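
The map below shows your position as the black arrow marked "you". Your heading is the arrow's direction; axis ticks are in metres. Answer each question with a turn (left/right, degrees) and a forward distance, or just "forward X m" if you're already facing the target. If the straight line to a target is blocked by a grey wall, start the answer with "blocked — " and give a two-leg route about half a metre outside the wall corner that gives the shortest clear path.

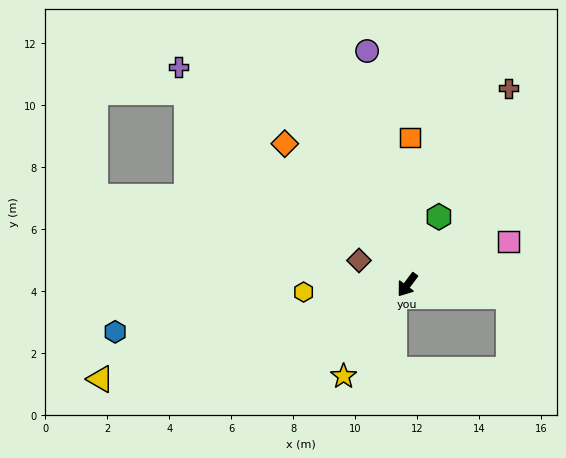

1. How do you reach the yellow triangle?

turn right 36°, forward 10.4 m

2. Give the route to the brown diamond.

turn right 80°, forward 1.7 m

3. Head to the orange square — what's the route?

turn right 144°, forward 4.7 m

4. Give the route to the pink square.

turn left 150°, forward 3.5 m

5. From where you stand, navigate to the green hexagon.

turn right 168°, forward 2.4 m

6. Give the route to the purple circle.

turn right 133°, forward 7.6 m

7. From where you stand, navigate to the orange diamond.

turn right 102°, forward 6.0 m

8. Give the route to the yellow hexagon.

turn right 49°, forward 3.4 m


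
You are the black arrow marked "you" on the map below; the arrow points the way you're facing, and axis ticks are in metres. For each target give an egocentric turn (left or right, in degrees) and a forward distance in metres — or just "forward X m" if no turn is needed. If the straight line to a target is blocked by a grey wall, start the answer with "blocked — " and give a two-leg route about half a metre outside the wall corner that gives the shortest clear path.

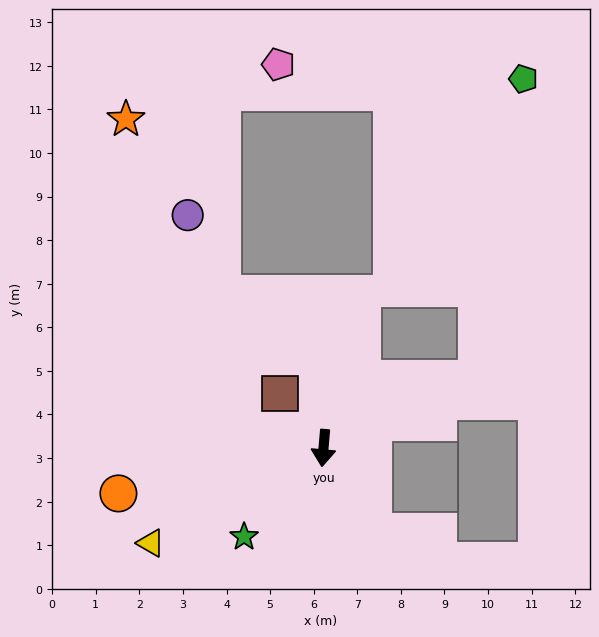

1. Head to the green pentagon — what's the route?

blocked — turn left 119°, forward 3.9 m, then turn left 57°, forward 6.9 m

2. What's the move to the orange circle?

turn right 73°, forward 4.8 m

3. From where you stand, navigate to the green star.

turn right 37°, forward 2.7 m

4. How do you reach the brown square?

turn right 136°, forward 1.6 m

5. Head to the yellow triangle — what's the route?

turn right 56°, forward 4.5 m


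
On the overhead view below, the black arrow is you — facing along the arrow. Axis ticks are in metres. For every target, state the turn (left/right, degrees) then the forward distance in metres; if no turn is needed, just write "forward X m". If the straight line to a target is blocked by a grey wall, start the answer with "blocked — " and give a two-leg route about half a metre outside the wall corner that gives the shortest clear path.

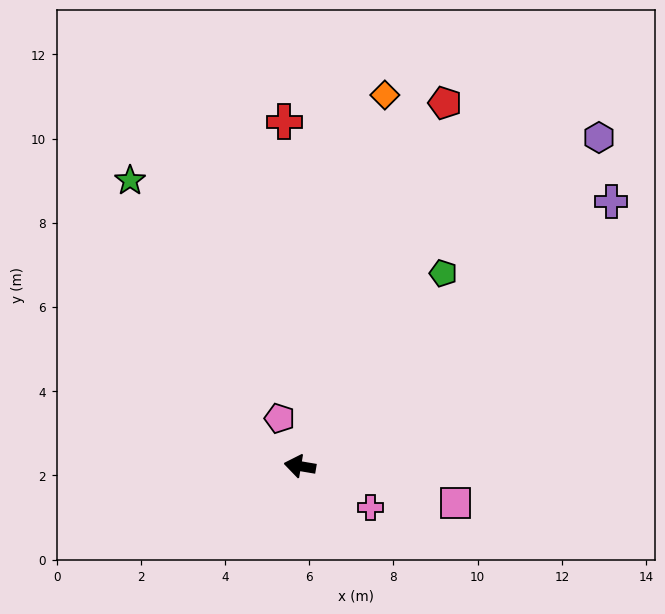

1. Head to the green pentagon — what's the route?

turn right 117°, forward 5.7 m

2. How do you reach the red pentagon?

turn right 102°, forward 9.3 m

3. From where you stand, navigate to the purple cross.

turn right 130°, forward 9.7 m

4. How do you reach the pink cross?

turn left 159°, forward 1.9 m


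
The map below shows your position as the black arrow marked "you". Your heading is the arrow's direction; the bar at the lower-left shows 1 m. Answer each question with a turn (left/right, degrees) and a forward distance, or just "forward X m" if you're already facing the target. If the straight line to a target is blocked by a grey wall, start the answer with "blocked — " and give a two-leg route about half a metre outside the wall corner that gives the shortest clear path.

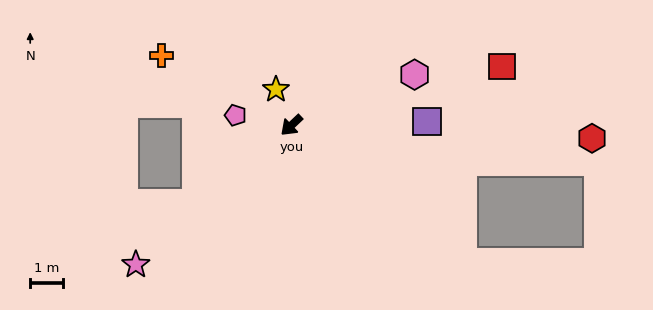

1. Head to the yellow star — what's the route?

turn right 110°, forward 1.2 m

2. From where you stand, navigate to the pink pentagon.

turn right 54°, forward 1.7 m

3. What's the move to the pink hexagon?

turn left 159°, forward 4.1 m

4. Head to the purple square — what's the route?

turn left 138°, forward 4.1 m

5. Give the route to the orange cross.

turn right 72°, forward 4.5 m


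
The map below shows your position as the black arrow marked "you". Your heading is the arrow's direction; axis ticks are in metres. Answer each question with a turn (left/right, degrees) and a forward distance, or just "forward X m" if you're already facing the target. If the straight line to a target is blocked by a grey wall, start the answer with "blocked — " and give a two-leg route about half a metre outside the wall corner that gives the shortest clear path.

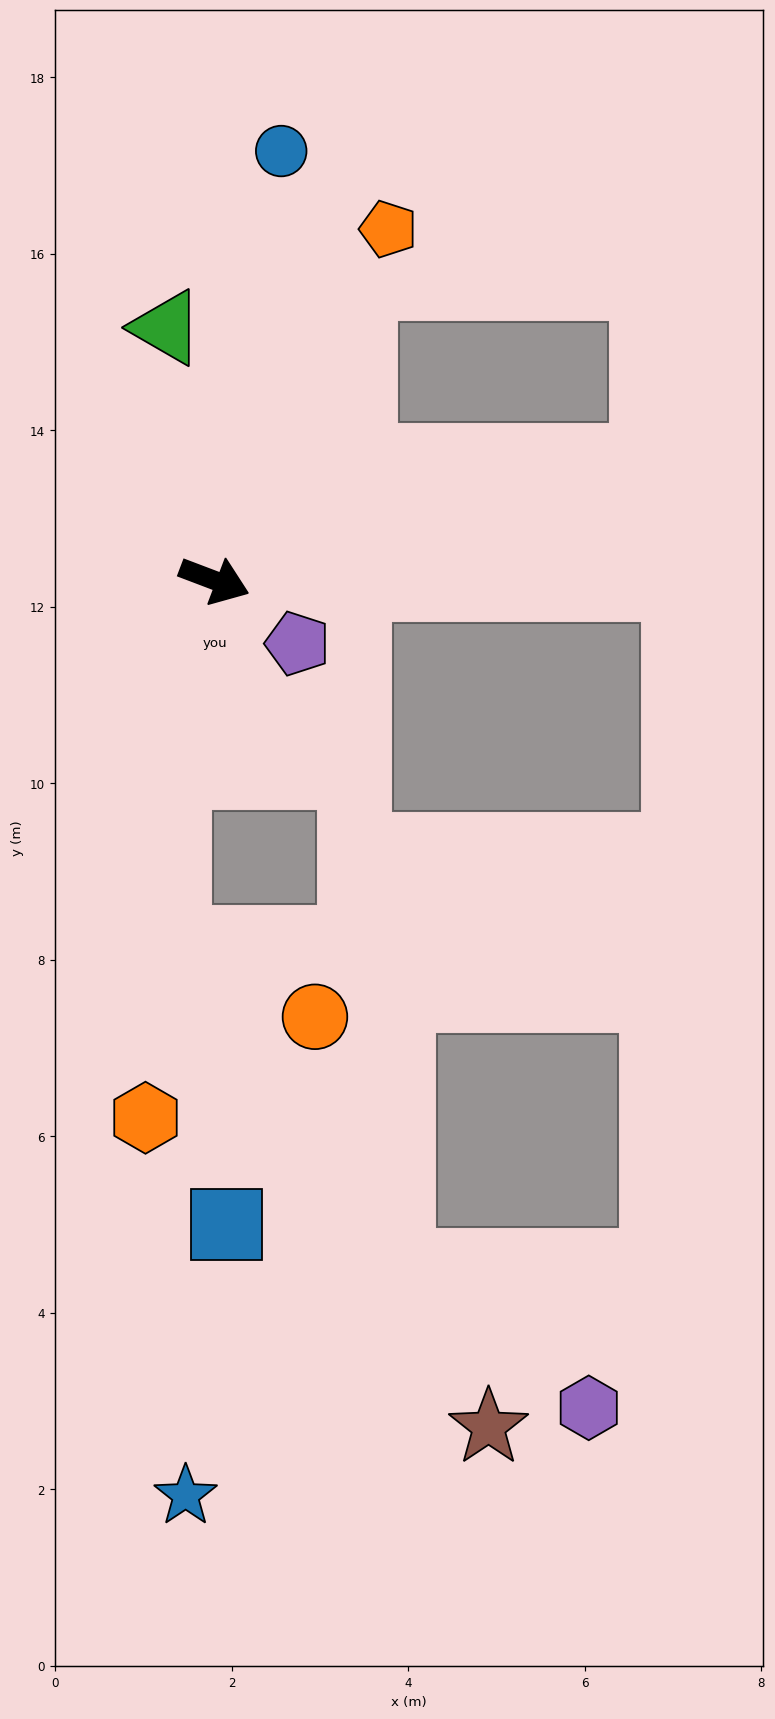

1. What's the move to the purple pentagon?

turn right 16°, forward 1.2 m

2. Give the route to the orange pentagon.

turn left 84°, forward 4.4 m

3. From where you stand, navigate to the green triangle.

turn left 122°, forward 2.9 m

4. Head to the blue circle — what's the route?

turn left 102°, forward 4.9 m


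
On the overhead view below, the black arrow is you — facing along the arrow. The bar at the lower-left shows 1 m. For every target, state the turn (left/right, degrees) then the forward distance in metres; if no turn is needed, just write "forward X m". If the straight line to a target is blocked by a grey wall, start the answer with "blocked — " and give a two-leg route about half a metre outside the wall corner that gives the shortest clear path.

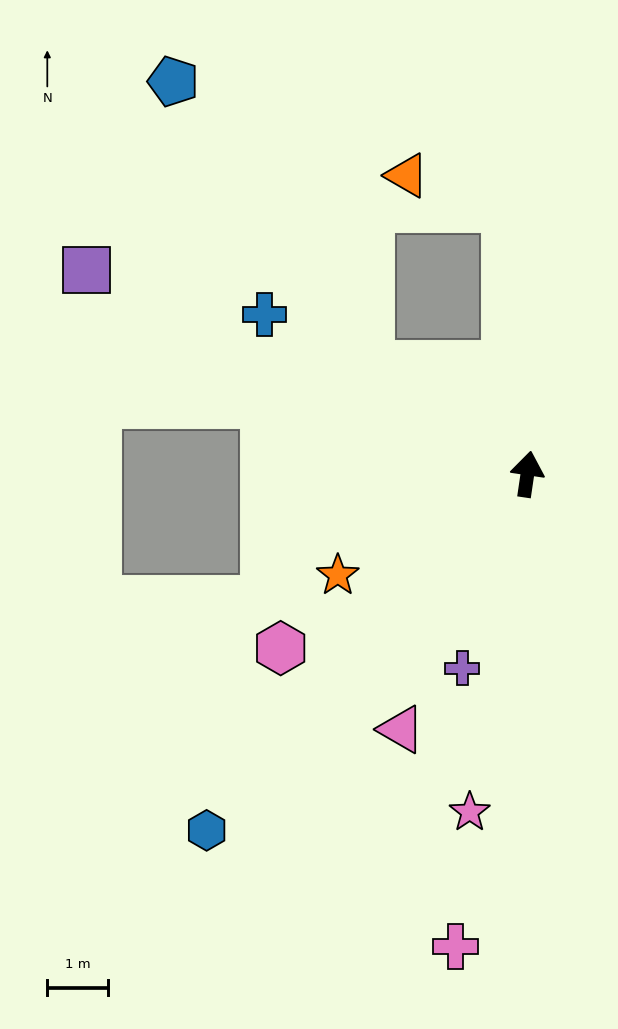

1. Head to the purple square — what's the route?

turn left 74°, forward 7.9 m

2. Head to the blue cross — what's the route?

turn left 67°, forward 5.0 m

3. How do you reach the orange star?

turn left 126°, forward 3.5 m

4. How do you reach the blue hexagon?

turn left 146°, forward 7.8 m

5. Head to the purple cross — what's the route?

turn left 170°, forward 3.3 m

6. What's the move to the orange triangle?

blocked — turn left 13°, forward 4.4 m, then turn left 68°, forward 1.7 m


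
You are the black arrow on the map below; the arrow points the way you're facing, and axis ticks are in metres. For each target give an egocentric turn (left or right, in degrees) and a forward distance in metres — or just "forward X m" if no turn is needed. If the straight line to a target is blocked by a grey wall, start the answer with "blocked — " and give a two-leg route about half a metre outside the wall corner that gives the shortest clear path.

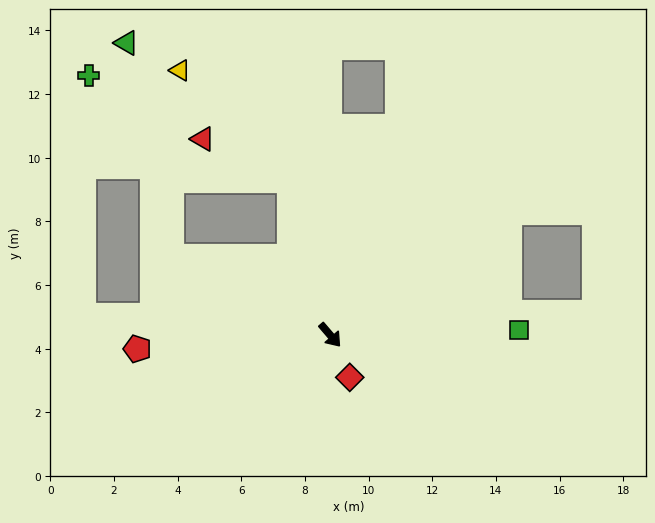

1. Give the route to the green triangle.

blocked — turn right 157°, forward 5.6 m, then turn right 52°, forward 6.9 m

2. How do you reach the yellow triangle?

blocked — turn left 154°, forward 5.0 m, then turn left 31°, forward 4.9 m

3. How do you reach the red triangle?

blocked — turn left 154°, forward 5.0 m, then turn left 50°, forward 3.0 m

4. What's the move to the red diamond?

turn right 16°, forward 1.5 m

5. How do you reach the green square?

turn left 51°, forward 5.9 m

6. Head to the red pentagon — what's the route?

turn right 126°, forward 6.1 m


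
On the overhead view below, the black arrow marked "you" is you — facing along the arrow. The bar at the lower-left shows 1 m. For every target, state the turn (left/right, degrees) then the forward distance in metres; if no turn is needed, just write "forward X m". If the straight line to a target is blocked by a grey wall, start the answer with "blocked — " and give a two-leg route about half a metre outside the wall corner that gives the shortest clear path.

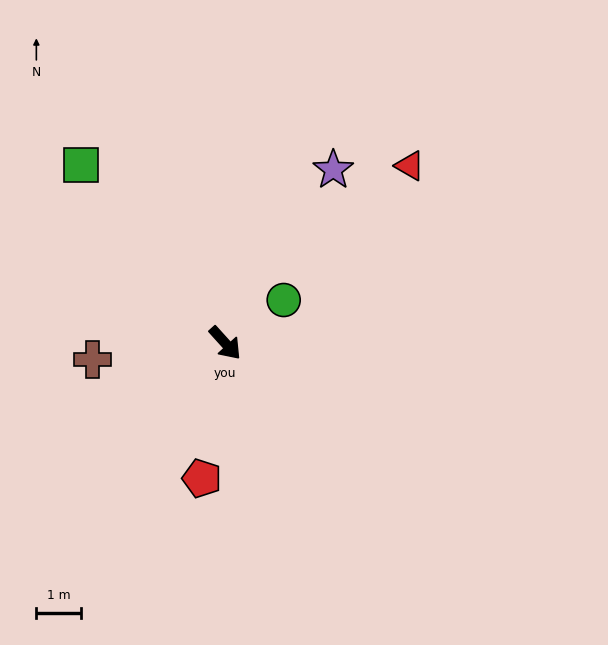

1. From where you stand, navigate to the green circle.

turn left 84°, forward 1.6 m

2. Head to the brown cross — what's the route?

turn right 125°, forward 3.0 m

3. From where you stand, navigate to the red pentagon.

turn right 52°, forward 3.1 m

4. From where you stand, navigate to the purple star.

turn left 106°, forward 4.6 m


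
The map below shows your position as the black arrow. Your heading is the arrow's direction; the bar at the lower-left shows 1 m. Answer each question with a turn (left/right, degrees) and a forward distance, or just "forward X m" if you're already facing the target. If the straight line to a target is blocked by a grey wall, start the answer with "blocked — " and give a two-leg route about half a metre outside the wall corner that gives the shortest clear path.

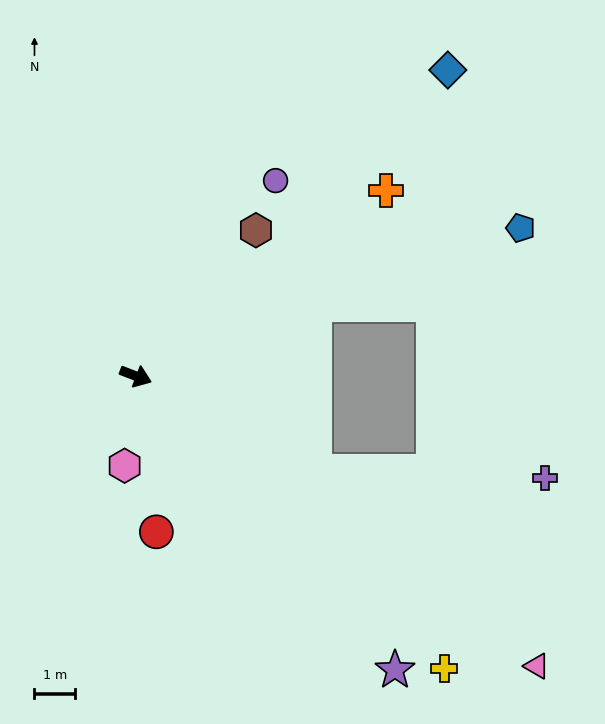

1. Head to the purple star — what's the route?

turn right 28°, forward 9.6 m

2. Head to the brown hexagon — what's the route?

turn left 72°, forward 4.6 m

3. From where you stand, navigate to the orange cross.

turn left 58°, forward 7.7 m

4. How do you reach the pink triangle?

turn right 15°, forward 12.2 m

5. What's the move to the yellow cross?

turn right 22°, forward 10.5 m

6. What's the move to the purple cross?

blocked — turn right 7°, forward 5.0 m, then turn left 26°, forward 5.7 m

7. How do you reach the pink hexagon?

turn right 76°, forward 2.2 m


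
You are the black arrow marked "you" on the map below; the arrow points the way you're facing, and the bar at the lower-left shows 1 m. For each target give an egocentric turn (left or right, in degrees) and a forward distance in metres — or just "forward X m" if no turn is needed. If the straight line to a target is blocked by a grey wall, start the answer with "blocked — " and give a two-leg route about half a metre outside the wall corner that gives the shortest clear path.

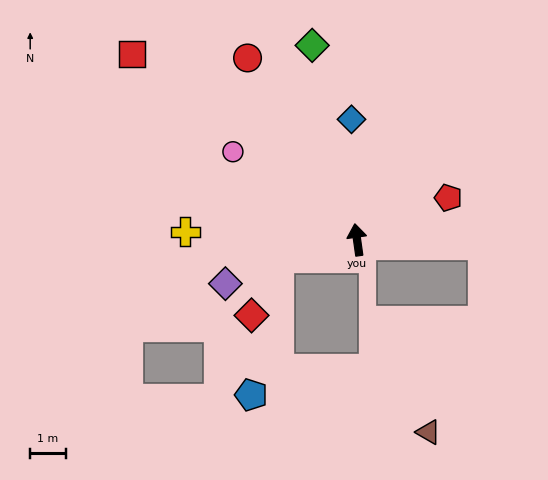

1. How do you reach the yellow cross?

turn left 79°, forward 4.8 m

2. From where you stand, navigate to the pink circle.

turn left 47°, forward 4.3 m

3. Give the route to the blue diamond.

turn right 5°, forward 3.4 m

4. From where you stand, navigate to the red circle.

turn left 23°, forward 6.0 m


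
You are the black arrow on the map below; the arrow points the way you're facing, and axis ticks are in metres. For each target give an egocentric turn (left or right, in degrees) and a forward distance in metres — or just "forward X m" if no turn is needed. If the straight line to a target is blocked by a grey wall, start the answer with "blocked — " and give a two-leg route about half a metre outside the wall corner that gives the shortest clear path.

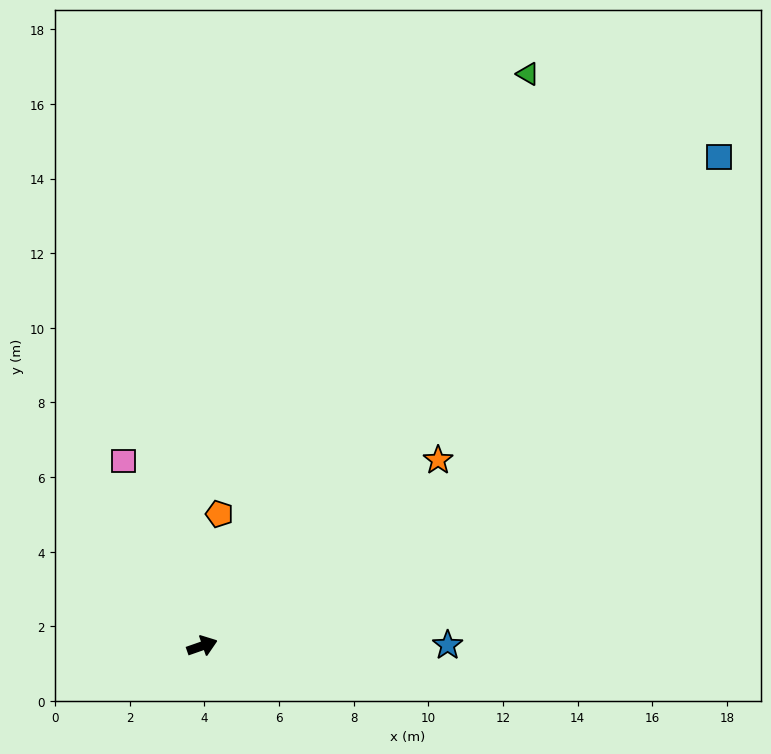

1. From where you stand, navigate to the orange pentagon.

turn left 63°, forward 3.6 m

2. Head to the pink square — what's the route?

turn left 94°, forward 5.4 m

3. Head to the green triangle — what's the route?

turn left 41°, forward 17.6 m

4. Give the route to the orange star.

turn left 19°, forward 8.0 m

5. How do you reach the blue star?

turn right 19°, forward 6.6 m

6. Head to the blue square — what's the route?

turn left 24°, forward 19.1 m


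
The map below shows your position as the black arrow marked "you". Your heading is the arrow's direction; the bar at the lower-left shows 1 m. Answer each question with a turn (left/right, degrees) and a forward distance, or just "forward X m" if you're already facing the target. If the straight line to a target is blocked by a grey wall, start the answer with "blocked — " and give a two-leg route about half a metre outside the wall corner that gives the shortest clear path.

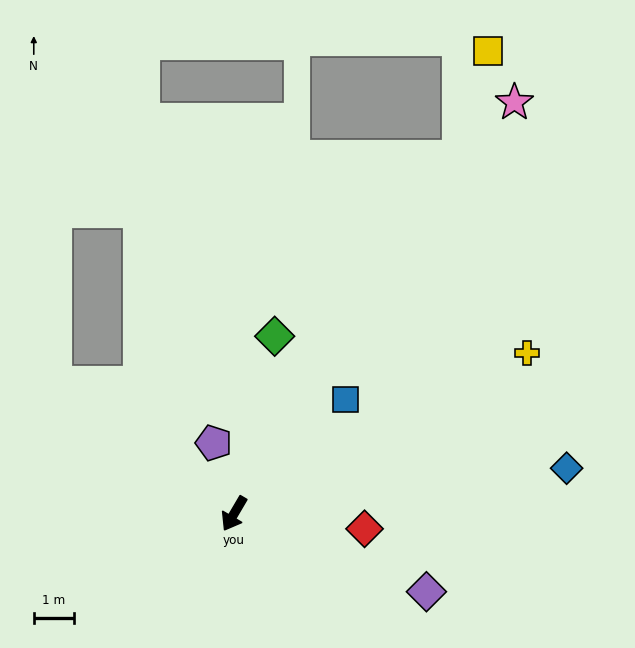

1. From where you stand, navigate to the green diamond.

turn right 162°, forward 4.5 m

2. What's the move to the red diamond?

turn left 114°, forward 3.3 m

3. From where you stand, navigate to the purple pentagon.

turn right 133°, forward 1.8 m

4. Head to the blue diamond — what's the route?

turn left 128°, forward 8.3 m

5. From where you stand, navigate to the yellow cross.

turn left 149°, forward 8.3 m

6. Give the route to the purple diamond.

turn left 98°, forward 5.1 m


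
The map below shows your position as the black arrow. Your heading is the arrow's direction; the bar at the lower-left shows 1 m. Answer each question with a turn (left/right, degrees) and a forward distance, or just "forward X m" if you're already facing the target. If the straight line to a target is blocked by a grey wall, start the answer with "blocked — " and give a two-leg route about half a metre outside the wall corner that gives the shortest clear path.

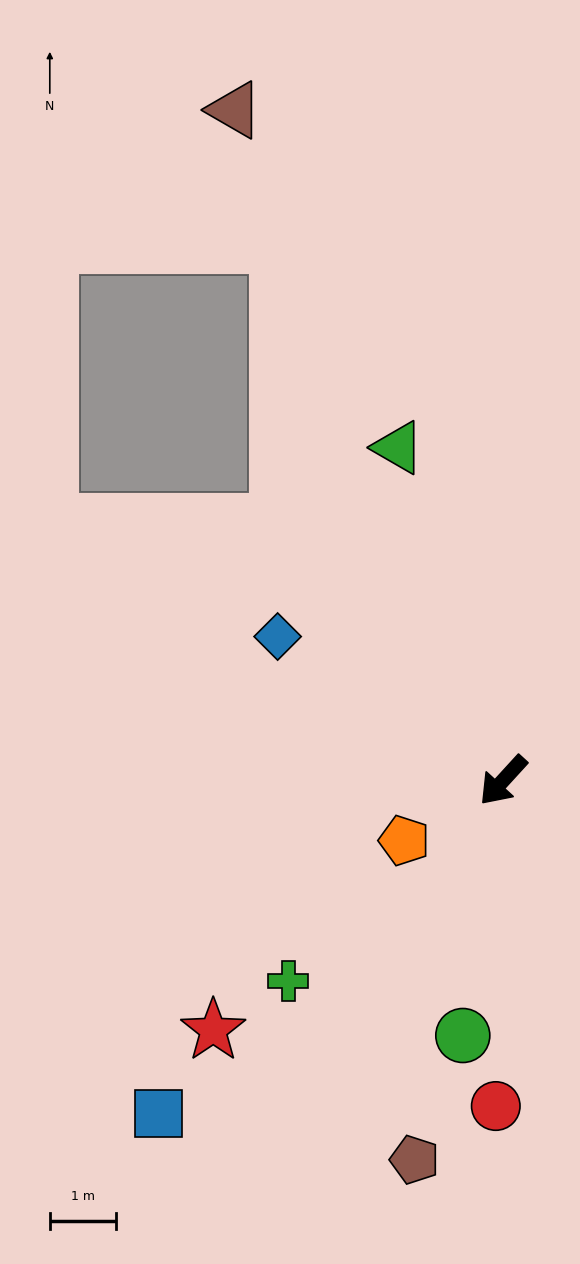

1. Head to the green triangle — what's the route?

turn right 120°, forward 5.3 m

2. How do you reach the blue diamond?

turn right 80°, forward 4.0 m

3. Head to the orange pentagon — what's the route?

turn right 16°, forward 1.7 m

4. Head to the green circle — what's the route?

turn left 33°, forward 3.9 m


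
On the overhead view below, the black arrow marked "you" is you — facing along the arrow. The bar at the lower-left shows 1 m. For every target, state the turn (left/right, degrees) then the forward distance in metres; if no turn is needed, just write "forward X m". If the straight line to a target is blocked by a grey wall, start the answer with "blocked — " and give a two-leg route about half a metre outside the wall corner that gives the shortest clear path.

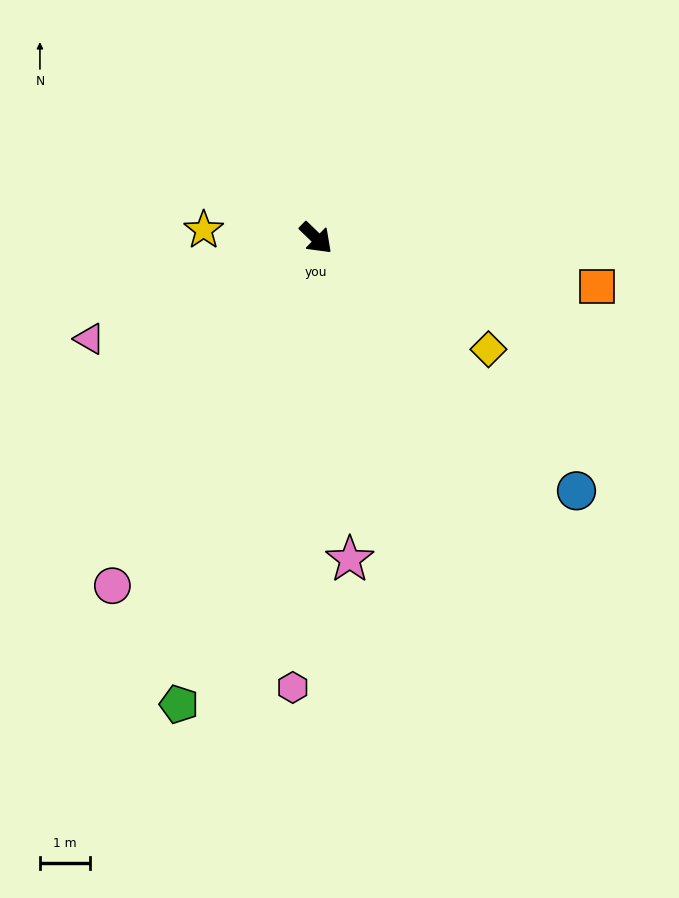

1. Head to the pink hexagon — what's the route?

turn right 49°, forward 9.0 m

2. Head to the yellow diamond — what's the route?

turn left 11°, forward 4.1 m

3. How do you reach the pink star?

turn right 40°, forward 6.4 m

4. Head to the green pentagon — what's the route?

turn right 62°, forward 9.7 m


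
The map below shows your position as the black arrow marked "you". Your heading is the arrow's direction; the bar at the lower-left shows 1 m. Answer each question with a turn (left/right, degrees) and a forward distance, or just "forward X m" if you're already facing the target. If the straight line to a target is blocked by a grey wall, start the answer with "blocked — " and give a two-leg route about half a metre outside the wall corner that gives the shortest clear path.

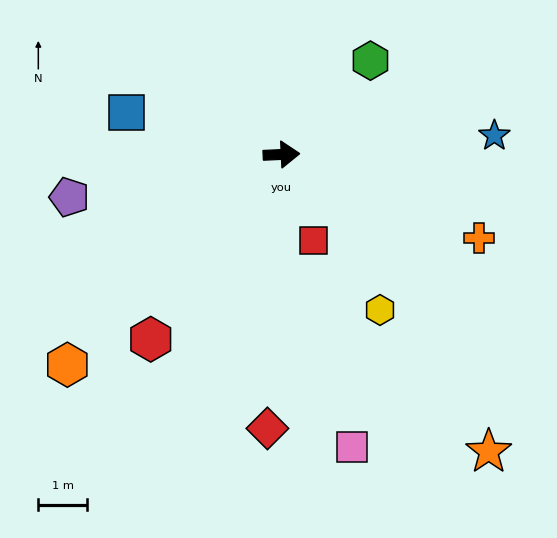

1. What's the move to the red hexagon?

turn right 128°, forward 4.7 m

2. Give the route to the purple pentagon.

turn right 171°, forward 4.5 m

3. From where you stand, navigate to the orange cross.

turn right 26°, forward 4.4 m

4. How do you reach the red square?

turn right 72°, forward 1.9 m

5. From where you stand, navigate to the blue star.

turn left 2°, forward 4.4 m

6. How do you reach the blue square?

turn left 162°, forward 3.3 m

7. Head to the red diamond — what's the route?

turn right 96°, forward 5.6 m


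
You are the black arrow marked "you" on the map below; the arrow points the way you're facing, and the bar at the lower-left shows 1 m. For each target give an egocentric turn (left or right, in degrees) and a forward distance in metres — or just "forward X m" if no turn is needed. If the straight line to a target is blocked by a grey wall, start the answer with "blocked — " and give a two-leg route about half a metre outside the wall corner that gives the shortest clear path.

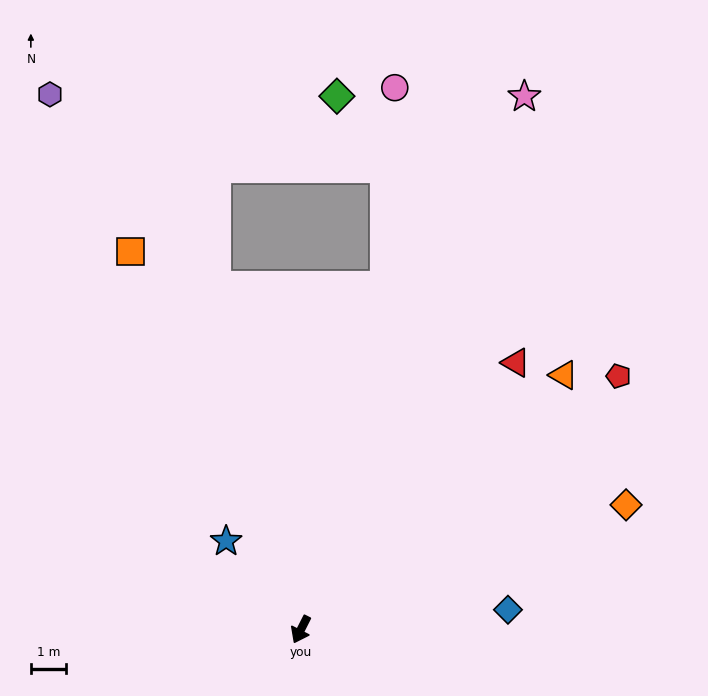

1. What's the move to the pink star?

turn right 176°, forward 16.4 m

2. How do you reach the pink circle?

blocked — turn right 167°, forward 10.0 m, then turn left 11°, forward 5.6 m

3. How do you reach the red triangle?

turn left 168°, forward 9.7 m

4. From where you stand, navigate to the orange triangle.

turn left 161°, forward 10.4 m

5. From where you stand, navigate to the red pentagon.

turn left 155°, forward 11.5 m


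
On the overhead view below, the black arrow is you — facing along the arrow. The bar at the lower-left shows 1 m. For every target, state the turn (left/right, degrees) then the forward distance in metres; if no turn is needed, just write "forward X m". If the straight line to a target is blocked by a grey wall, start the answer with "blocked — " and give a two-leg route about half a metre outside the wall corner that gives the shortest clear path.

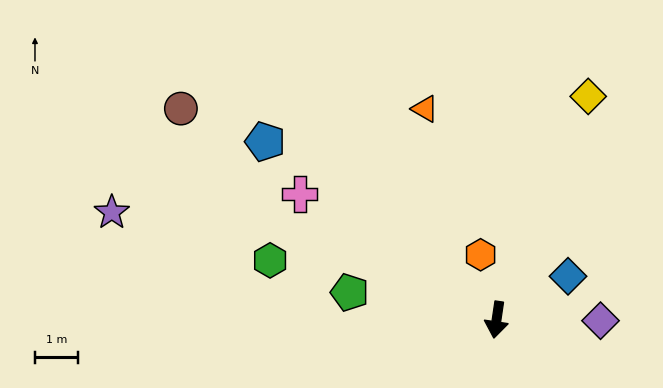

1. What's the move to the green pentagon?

turn right 92°, forward 3.4 m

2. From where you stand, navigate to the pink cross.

turn right 114°, forward 5.4 m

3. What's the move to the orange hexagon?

turn right 158°, forward 1.5 m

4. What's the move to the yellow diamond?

turn left 166°, forward 5.6 m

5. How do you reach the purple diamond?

turn left 98°, forward 2.4 m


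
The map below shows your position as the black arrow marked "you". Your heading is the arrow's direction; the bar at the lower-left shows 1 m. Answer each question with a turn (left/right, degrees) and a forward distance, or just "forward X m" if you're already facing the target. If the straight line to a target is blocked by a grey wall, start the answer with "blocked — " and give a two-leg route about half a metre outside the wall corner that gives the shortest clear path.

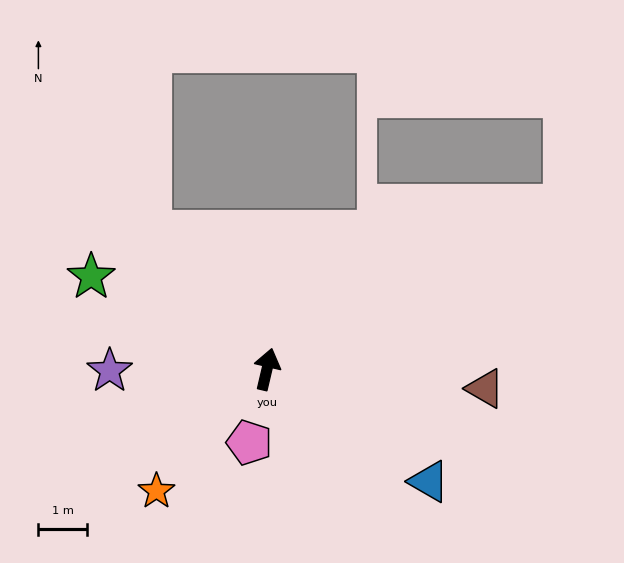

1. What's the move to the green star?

turn left 75°, forward 4.1 m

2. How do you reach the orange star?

turn left 151°, forward 3.4 m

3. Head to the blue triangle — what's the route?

turn right 112°, forward 4.0 m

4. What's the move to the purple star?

turn left 104°, forward 3.2 m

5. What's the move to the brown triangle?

turn right 82°, forward 4.5 m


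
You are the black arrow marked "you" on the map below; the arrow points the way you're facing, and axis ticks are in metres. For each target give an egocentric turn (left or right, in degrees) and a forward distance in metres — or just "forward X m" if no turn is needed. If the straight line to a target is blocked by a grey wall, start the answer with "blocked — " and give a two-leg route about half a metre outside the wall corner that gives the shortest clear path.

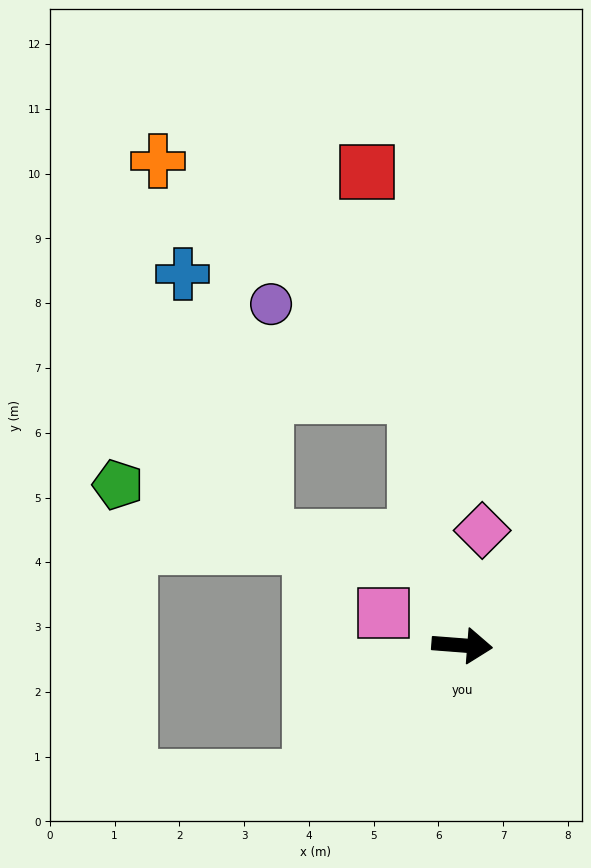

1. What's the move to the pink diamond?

turn left 85°, forward 1.8 m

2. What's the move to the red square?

turn left 106°, forward 7.5 m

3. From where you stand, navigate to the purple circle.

blocked — turn left 105°, forward 3.9 m, then turn left 47°, forward 2.6 m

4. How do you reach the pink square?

turn left 162°, forward 1.3 m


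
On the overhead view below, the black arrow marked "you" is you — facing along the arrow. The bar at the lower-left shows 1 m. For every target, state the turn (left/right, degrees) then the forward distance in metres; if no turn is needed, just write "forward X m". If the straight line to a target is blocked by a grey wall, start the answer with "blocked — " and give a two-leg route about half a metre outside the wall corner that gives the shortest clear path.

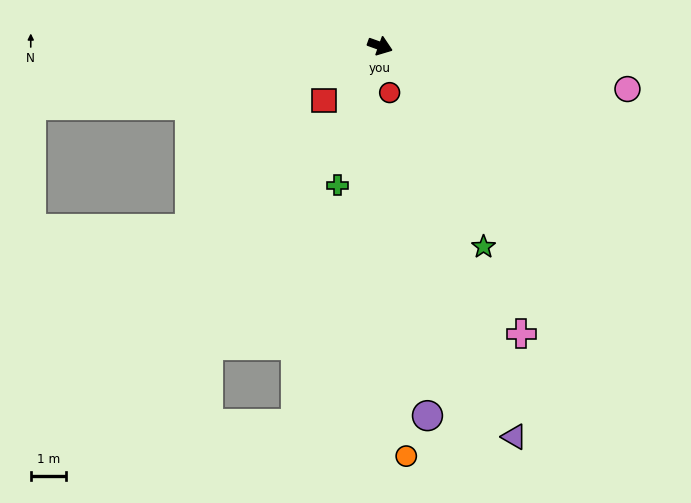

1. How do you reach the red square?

turn right 116°, forward 2.2 m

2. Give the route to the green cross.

turn right 87°, forward 4.1 m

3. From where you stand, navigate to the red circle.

turn right 59°, forward 1.4 m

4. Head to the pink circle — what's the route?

turn left 10°, forward 7.1 m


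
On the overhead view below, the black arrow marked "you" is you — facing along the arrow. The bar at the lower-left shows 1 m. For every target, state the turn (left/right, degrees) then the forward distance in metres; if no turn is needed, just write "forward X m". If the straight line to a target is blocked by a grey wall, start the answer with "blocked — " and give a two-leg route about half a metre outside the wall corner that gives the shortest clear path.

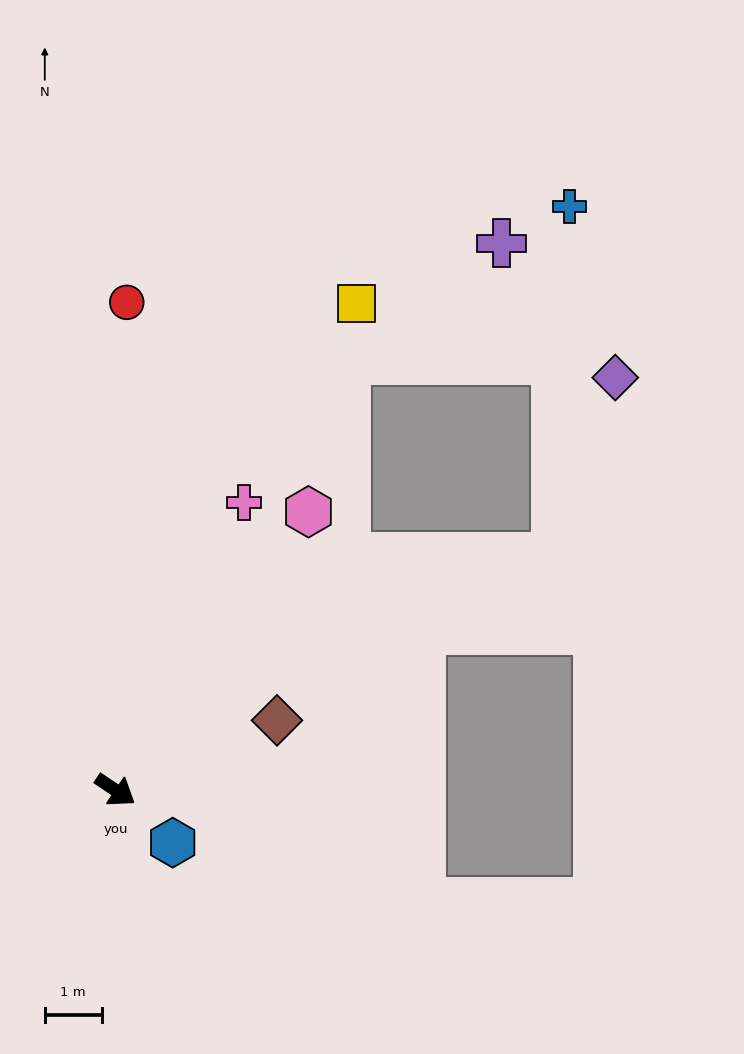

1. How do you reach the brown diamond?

turn left 57°, forward 3.1 m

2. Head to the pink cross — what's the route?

turn left 100°, forward 5.5 m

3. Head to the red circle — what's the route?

turn left 123°, forward 8.6 m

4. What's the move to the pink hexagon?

turn left 89°, forward 5.9 m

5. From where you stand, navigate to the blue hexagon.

turn right 8°, forward 1.4 m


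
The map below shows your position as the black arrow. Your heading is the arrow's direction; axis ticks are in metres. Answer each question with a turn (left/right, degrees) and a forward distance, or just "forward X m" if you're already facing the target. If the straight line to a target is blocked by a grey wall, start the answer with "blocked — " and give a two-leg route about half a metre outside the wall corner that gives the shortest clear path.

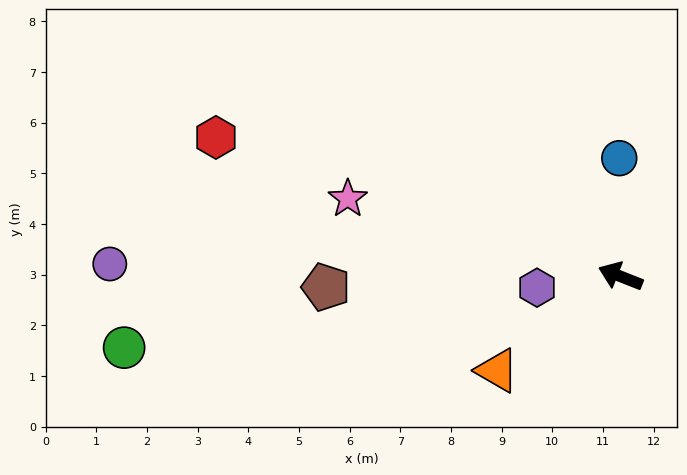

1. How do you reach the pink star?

turn left 6°, forward 5.6 m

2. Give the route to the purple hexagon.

turn left 29°, forward 1.7 m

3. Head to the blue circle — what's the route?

turn right 68°, forward 2.3 m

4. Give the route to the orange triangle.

turn left 59°, forward 3.1 m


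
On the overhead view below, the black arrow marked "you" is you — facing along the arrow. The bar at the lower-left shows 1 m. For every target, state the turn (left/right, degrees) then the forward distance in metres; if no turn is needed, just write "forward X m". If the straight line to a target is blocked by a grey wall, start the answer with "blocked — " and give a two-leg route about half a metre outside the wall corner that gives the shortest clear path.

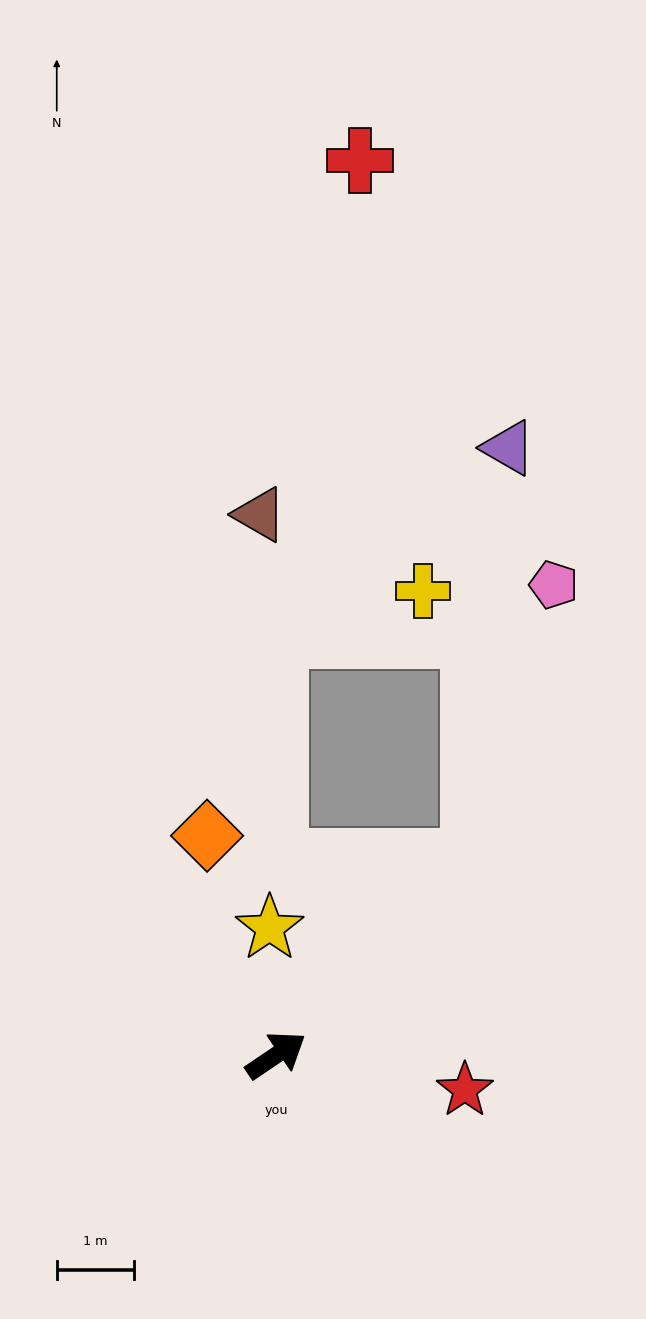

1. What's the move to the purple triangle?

blocked — turn left 10°, forward 3.6 m, then turn left 41°, forward 5.4 m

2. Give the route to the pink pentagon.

blocked — turn left 10°, forward 3.6 m, then turn left 30°, forward 3.7 m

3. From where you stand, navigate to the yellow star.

turn left 59°, forward 1.6 m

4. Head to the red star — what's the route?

turn right 44°, forward 2.5 m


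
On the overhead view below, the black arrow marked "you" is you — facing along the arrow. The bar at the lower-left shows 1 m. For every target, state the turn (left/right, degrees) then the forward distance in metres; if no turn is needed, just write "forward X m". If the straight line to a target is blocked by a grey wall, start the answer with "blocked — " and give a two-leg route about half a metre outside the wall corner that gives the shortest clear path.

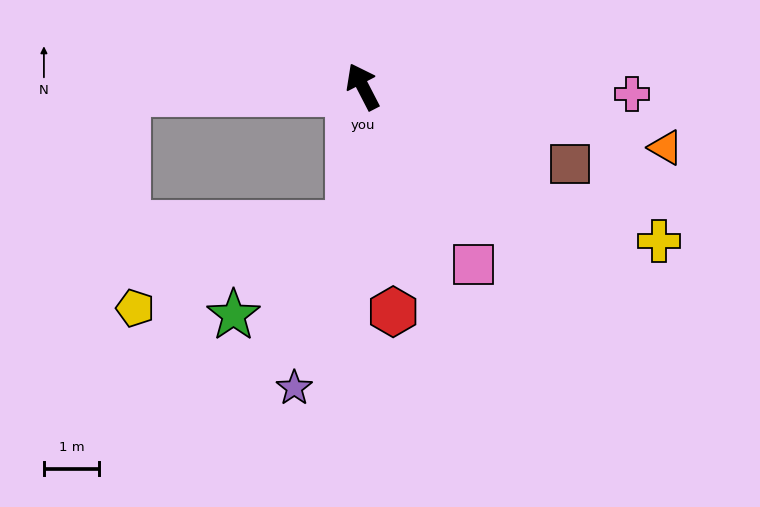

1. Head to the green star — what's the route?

blocked — turn left 147°, forward 2.5 m, then turn right 46°, forward 2.6 m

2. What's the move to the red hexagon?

turn left 160°, forward 4.1 m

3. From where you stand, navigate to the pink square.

turn right 176°, forward 3.8 m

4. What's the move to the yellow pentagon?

blocked — turn left 147°, forward 2.5 m, then turn right 63°, forward 4.1 m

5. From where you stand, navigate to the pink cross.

turn right 119°, forward 4.8 m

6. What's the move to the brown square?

turn right 138°, forward 4.0 m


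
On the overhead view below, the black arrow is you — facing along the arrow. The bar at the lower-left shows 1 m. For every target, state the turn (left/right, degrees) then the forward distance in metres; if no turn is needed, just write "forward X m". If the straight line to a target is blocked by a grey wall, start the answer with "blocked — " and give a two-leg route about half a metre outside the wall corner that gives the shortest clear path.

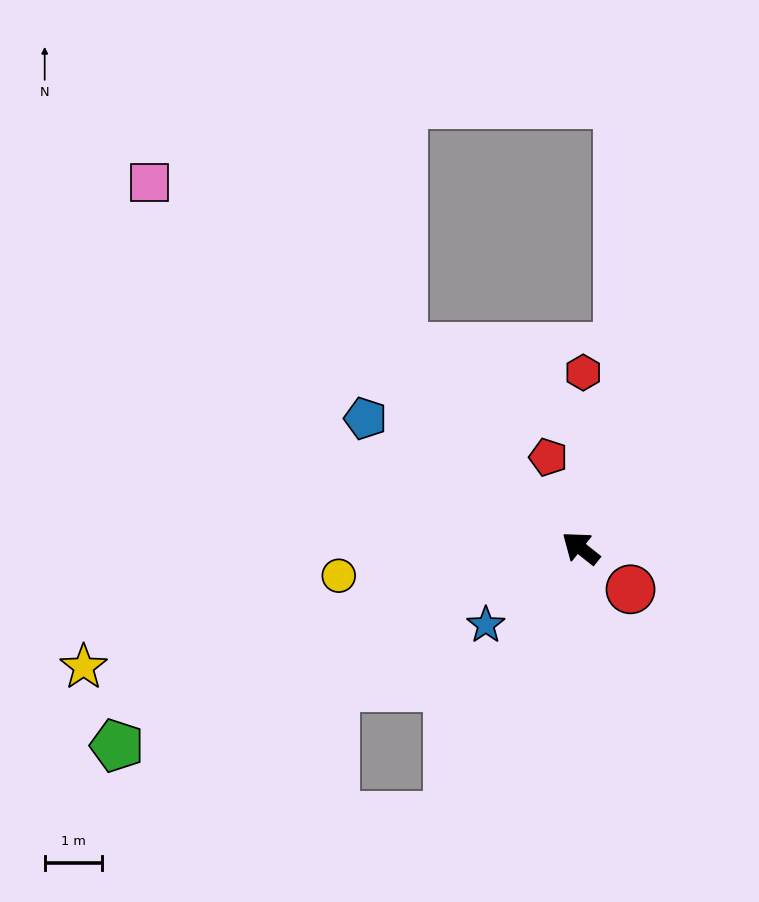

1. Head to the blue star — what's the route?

turn left 78°, forward 2.1 m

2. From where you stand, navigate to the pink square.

forward 9.9 m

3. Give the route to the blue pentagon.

turn left 7°, forward 4.4 m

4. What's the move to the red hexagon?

turn right 52°, forward 3.1 m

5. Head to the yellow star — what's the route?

turn left 52°, forward 8.9 m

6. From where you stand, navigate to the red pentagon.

turn right 32°, forward 1.7 m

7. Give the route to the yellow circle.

turn left 45°, forward 4.2 m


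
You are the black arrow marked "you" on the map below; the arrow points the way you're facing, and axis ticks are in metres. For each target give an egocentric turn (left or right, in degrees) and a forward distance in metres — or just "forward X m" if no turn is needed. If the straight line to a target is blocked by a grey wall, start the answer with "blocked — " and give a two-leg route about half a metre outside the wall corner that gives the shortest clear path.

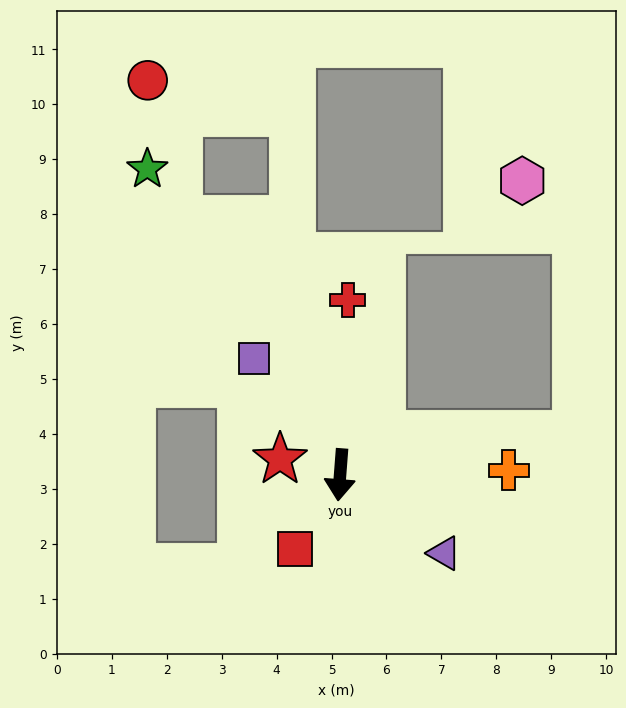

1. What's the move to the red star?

turn right 100°, forward 1.1 m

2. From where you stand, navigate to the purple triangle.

turn left 57°, forward 2.4 m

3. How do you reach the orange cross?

turn left 96°, forward 3.1 m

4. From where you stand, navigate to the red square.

turn right 27°, forward 1.6 m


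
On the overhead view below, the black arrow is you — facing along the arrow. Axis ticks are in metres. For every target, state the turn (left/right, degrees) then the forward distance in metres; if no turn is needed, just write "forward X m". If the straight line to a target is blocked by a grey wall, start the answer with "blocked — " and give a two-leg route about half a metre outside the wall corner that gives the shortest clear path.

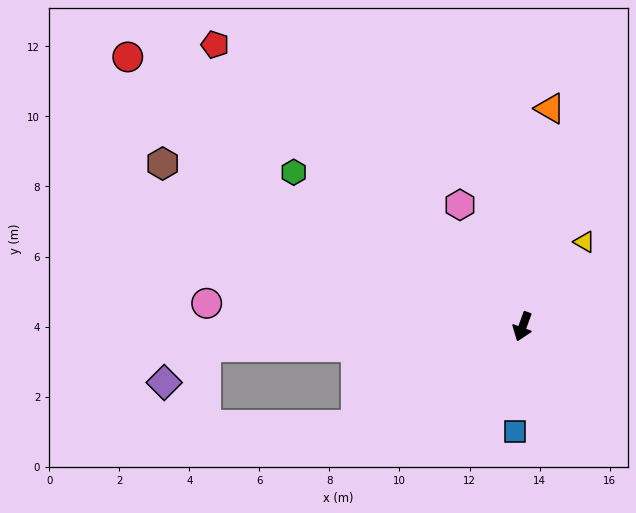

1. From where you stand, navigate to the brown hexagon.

turn right 95°, forward 11.3 m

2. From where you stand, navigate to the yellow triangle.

turn left 164°, forward 3.0 m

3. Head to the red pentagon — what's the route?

turn right 113°, forward 11.9 m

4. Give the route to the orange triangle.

turn right 167°, forward 6.3 m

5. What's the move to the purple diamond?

blocked — turn right 66°, forward 9.1 m, then turn left 36°, forward 1.6 m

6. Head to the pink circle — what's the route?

turn right 74°, forward 9.0 m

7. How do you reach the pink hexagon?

turn right 133°, forward 3.9 m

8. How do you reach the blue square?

turn left 16°, forward 3.0 m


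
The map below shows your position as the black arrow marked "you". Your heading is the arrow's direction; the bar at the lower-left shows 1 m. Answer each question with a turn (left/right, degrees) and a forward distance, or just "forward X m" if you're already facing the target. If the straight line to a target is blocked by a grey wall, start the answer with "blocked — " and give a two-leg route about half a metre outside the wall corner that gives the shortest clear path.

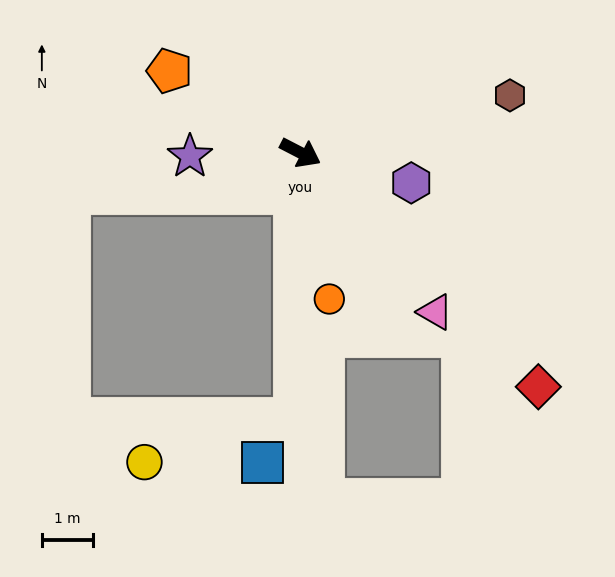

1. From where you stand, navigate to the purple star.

turn right 151°, forward 2.2 m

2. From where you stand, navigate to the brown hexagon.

turn left 43°, forward 4.2 m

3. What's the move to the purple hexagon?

turn left 12°, forward 2.2 m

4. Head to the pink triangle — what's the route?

turn right 22°, forward 4.1 m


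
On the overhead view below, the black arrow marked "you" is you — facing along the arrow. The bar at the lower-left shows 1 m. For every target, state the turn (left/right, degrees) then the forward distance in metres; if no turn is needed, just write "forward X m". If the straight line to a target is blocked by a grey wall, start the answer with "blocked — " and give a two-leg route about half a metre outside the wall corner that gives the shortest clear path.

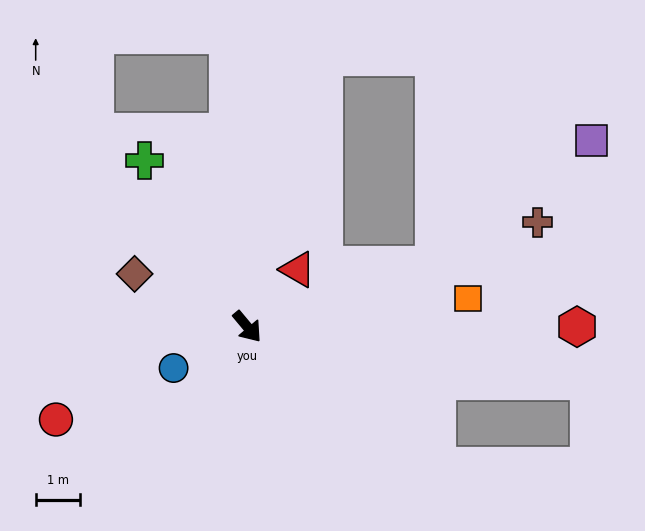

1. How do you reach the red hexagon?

turn left 50°, forward 7.5 m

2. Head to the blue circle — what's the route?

turn right 101°, forward 1.9 m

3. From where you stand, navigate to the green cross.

turn left 172°, forward 4.4 m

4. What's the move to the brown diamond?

turn right 155°, forward 2.8 m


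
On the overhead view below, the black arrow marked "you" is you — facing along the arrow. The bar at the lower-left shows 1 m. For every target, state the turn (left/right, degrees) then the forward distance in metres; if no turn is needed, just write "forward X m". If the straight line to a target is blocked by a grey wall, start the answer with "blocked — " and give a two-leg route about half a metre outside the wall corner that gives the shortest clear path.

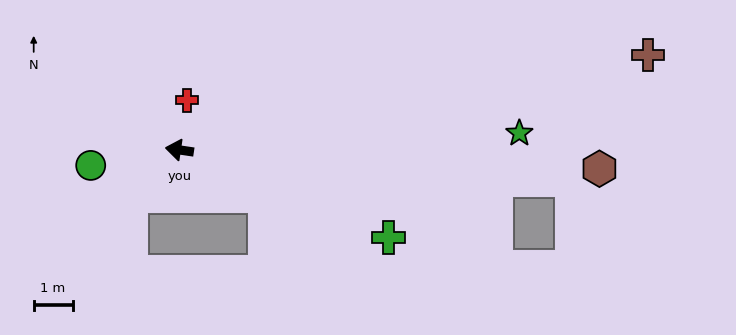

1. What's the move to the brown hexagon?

turn right 174°, forward 10.8 m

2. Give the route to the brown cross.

turn right 160°, forward 12.3 m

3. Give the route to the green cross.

turn left 166°, forward 5.8 m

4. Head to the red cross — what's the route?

turn right 90°, forward 1.3 m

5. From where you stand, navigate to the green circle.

turn left 18°, forward 2.3 m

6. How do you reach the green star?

turn right 169°, forward 8.8 m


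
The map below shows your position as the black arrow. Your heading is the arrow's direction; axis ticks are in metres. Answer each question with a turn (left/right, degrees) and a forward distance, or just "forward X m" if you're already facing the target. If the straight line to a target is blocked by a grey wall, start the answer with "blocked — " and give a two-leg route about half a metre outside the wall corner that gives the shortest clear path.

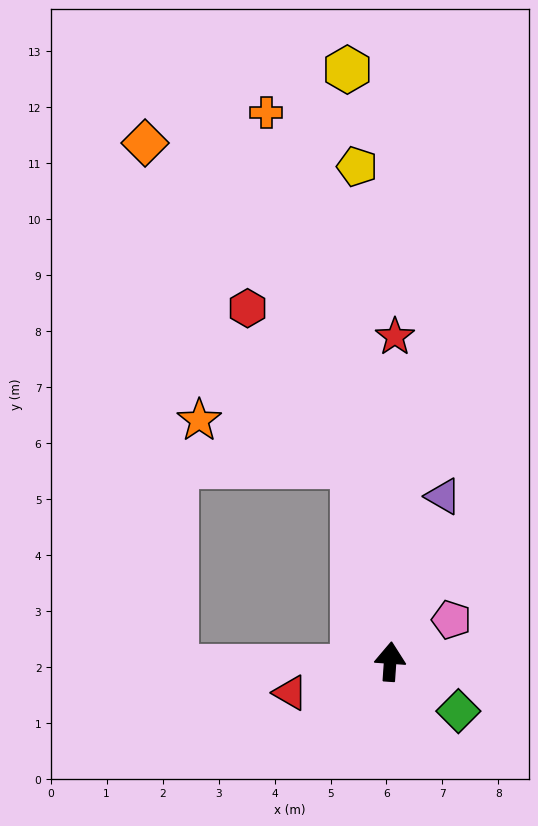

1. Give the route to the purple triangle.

turn right 14°, forward 3.1 m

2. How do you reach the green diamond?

turn right 122°, forward 1.5 m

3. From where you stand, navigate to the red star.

turn left 3°, forward 5.8 m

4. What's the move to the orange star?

blocked — turn left 14°, forward 3.6 m, then turn left 64°, forward 2.9 m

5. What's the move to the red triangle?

turn left 111°, forward 1.9 m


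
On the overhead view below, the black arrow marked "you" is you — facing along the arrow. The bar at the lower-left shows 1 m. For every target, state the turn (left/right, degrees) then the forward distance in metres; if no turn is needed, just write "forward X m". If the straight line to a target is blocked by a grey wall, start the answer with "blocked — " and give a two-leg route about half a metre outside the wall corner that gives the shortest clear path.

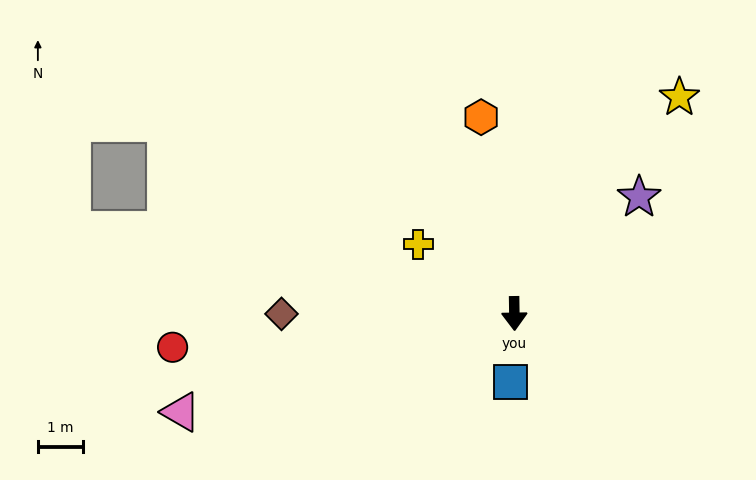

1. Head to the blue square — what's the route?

turn right 4°, forward 1.5 m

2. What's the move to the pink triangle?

turn right 74°, forward 7.8 m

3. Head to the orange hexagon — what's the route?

turn right 171°, forward 4.4 m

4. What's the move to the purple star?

turn left 132°, forward 3.8 m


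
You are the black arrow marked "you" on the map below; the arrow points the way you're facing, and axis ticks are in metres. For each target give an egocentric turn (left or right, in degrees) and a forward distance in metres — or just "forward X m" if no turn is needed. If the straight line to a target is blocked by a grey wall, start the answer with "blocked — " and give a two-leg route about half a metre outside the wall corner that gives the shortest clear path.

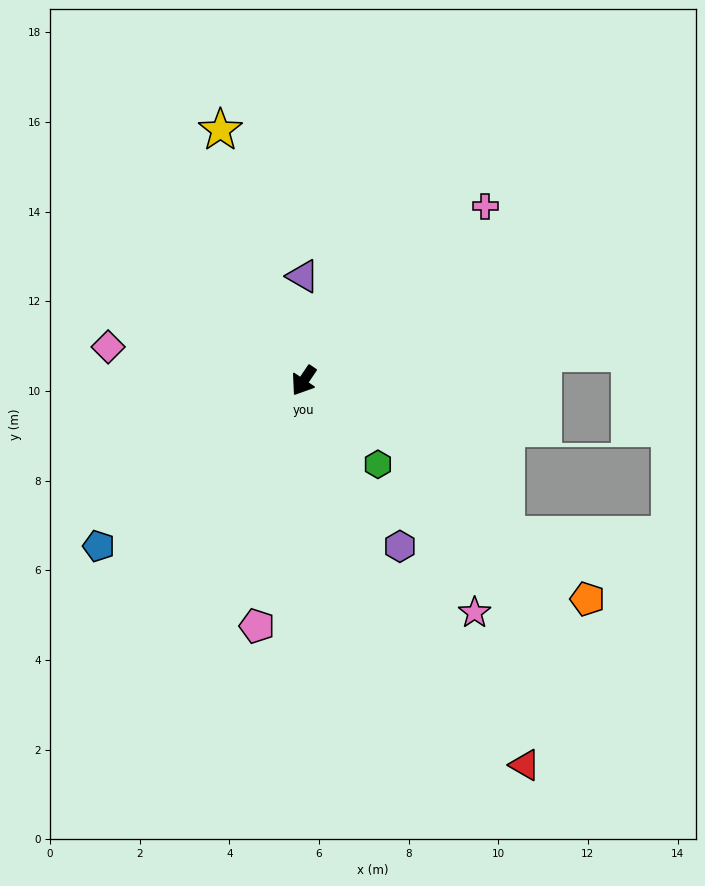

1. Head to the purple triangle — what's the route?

turn right 146°, forward 2.3 m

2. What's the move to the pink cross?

turn left 168°, forward 5.6 m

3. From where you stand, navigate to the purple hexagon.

turn left 64°, forward 4.3 m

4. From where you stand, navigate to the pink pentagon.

turn left 23°, forward 5.6 m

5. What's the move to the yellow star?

turn right 128°, forward 5.9 m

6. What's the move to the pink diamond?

turn right 66°, forward 4.4 m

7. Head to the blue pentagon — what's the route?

turn right 17°, forward 5.9 m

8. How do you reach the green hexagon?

turn left 76°, forward 2.5 m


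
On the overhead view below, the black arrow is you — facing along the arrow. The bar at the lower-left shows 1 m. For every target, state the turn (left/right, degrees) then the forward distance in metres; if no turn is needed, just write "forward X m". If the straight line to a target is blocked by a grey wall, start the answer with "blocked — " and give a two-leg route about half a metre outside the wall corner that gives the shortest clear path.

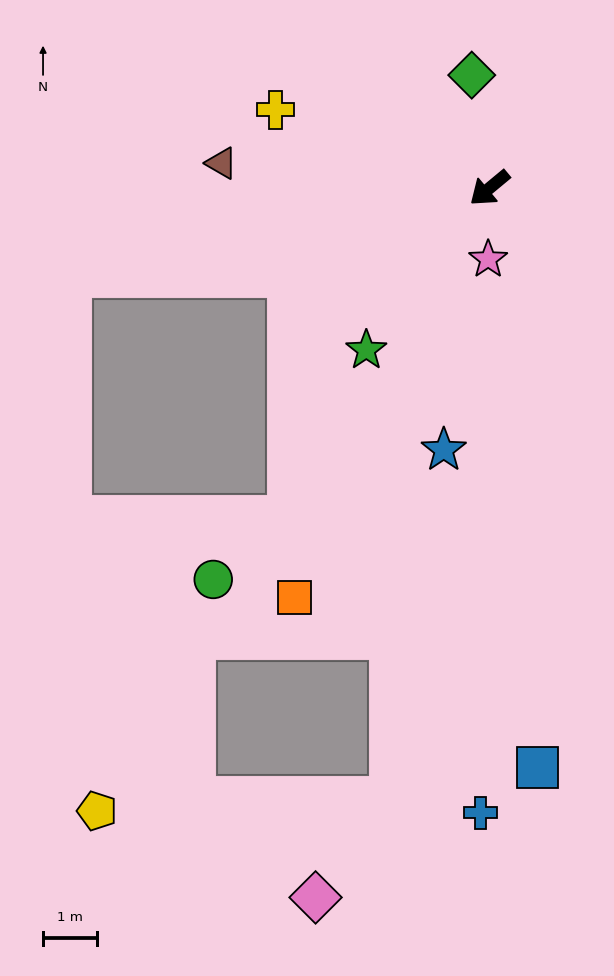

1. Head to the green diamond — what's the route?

turn right 121°, forward 2.1 m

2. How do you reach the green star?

turn left 13°, forward 3.8 m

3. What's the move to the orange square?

turn left 25°, forward 8.4 m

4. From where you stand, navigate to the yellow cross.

turn right 60°, forward 4.2 m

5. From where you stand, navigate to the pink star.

turn left 49°, forward 1.3 m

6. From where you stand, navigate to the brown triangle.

turn right 45°, forward 5.0 m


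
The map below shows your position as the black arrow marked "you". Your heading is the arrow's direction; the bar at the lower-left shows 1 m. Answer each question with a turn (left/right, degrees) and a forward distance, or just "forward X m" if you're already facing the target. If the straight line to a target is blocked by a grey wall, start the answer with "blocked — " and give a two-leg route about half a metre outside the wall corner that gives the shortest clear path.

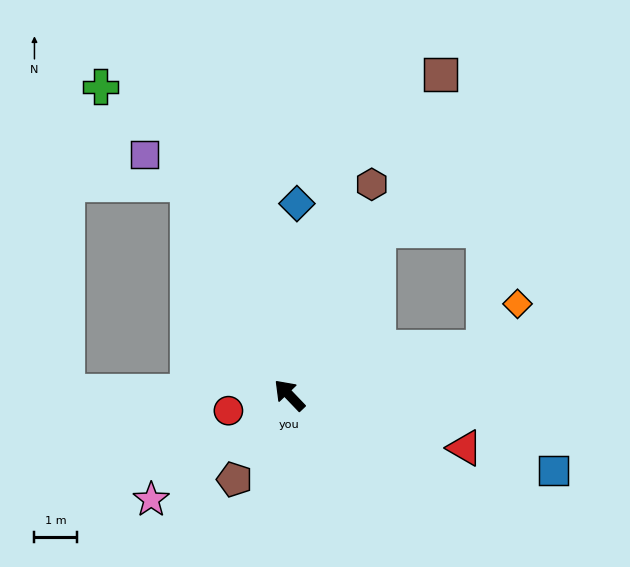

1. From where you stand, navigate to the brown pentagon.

turn left 103°, forward 2.4 m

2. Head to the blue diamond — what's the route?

turn right 46°, forward 4.5 m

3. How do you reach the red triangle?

turn right 150°, forward 4.3 m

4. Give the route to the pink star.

turn left 83°, forward 4.1 m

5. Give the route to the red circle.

turn left 61°, forward 1.5 m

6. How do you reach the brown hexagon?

turn right 65°, forward 5.3 m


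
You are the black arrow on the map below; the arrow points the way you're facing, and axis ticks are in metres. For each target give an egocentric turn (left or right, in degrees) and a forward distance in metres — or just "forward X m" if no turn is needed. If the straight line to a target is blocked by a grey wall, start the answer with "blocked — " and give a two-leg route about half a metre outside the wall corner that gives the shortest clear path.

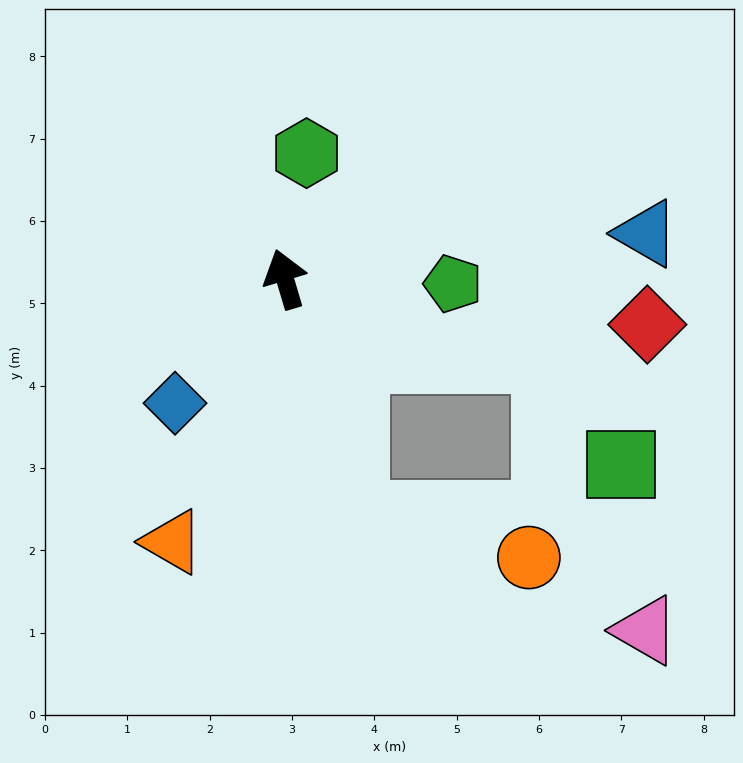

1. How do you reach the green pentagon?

turn right 108°, forward 2.0 m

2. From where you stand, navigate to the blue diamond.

turn left 122°, forward 2.0 m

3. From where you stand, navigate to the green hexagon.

turn right 26°, forward 1.5 m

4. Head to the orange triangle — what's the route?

turn left 140°, forward 3.5 m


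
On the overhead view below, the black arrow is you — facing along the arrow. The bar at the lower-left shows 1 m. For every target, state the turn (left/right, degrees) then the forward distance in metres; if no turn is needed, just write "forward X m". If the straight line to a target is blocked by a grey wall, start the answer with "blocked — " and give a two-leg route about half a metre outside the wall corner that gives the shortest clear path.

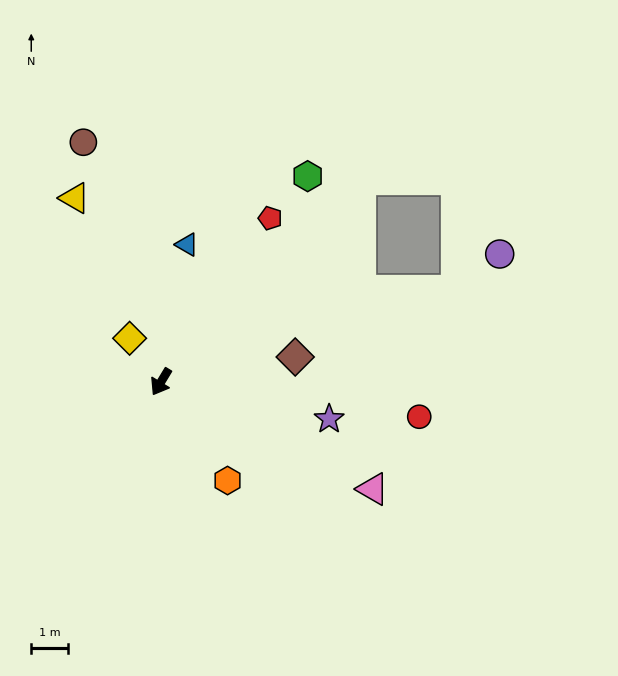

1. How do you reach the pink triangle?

turn left 94°, forward 6.4 m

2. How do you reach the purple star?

turn left 109°, forward 4.7 m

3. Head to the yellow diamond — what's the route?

turn right 113°, forward 1.5 m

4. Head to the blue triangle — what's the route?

turn right 160°, forward 3.8 m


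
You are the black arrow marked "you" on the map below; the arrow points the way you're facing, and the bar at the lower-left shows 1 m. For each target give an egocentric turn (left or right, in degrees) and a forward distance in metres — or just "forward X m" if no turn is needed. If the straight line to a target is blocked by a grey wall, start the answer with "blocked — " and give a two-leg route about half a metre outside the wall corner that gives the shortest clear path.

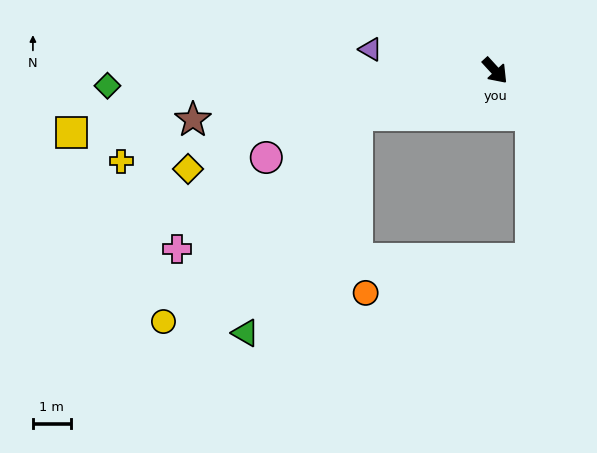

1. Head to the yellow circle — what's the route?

blocked — turn right 115°, forward 3.8 m, then turn left 29°, forward 7.5 m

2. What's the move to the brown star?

turn right 123°, forward 8.1 m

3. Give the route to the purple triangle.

turn right 142°, forward 3.4 m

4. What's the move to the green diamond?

turn right 130°, forward 10.3 m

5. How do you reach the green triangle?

blocked — turn right 115°, forward 3.8 m, then turn left 45°, forward 6.5 m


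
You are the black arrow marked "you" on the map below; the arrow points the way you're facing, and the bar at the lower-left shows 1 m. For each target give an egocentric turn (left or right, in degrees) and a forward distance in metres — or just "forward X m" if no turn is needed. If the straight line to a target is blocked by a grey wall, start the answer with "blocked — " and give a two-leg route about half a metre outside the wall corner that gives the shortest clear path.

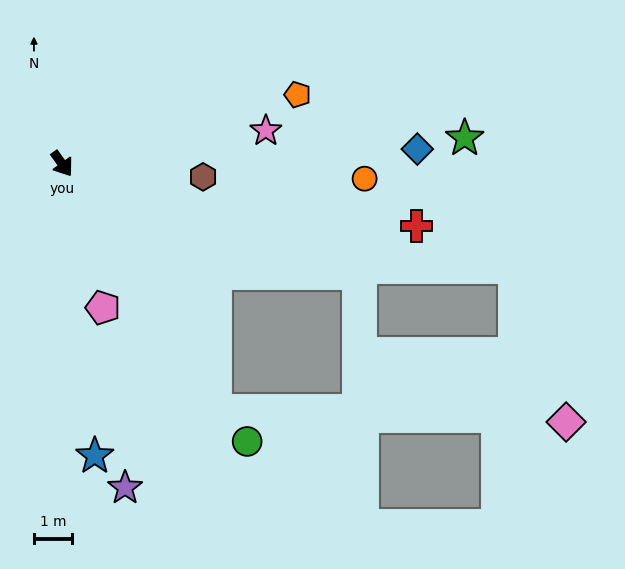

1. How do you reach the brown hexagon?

turn left 49°, forward 3.7 m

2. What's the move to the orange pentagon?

turn left 71°, forward 6.4 m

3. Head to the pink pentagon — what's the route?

turn right 20°, forward 3.9 m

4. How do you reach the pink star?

turn left 64°, forward 5.4 m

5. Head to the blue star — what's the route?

turn right 29°, forward 7.7 m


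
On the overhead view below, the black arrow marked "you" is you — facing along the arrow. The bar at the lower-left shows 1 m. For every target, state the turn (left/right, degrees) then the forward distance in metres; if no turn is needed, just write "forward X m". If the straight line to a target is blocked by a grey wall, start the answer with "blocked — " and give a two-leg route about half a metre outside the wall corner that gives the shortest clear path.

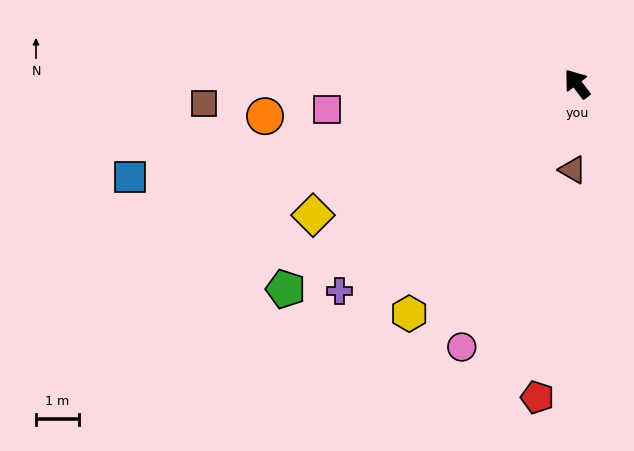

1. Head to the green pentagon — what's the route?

turn left 88°, forward 8.3 m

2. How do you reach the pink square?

turn left 58°, forward 5.8 m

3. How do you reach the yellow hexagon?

turn left 107°, forward 6.6 m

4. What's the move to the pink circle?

turn left 119°, forward 6.7 m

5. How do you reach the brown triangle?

turn left 140°, forward 2.0 m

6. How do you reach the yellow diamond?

turn left 79°, forward 6.8 m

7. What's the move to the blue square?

turn left 64°, forward 10.6 m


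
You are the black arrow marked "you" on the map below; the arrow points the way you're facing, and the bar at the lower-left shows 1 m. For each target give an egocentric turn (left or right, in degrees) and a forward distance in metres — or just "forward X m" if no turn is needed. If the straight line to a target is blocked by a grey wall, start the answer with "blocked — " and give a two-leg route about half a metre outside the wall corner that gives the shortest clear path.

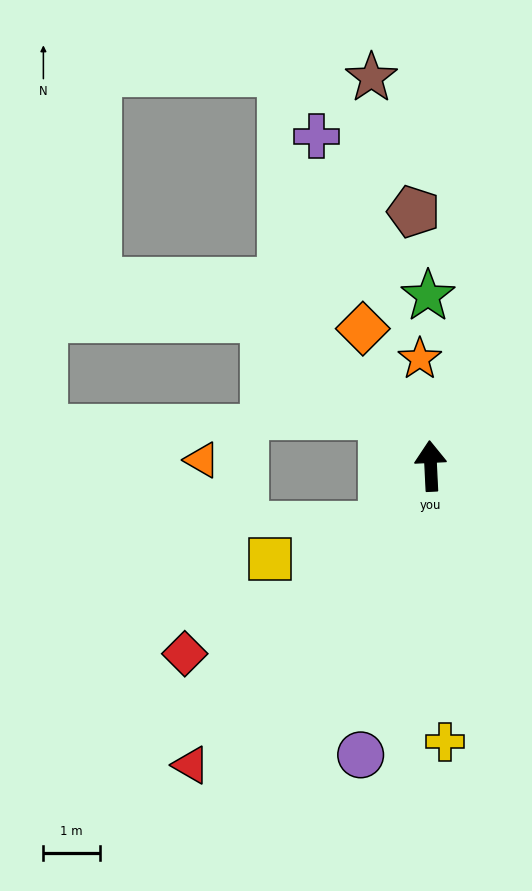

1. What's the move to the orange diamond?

turn left 24°, forward 2.7 m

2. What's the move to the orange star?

turn left 3°, forward 1.9 m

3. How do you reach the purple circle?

turn left 164°, forward 5.2 m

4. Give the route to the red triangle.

turn left 138°, forward 6.7 m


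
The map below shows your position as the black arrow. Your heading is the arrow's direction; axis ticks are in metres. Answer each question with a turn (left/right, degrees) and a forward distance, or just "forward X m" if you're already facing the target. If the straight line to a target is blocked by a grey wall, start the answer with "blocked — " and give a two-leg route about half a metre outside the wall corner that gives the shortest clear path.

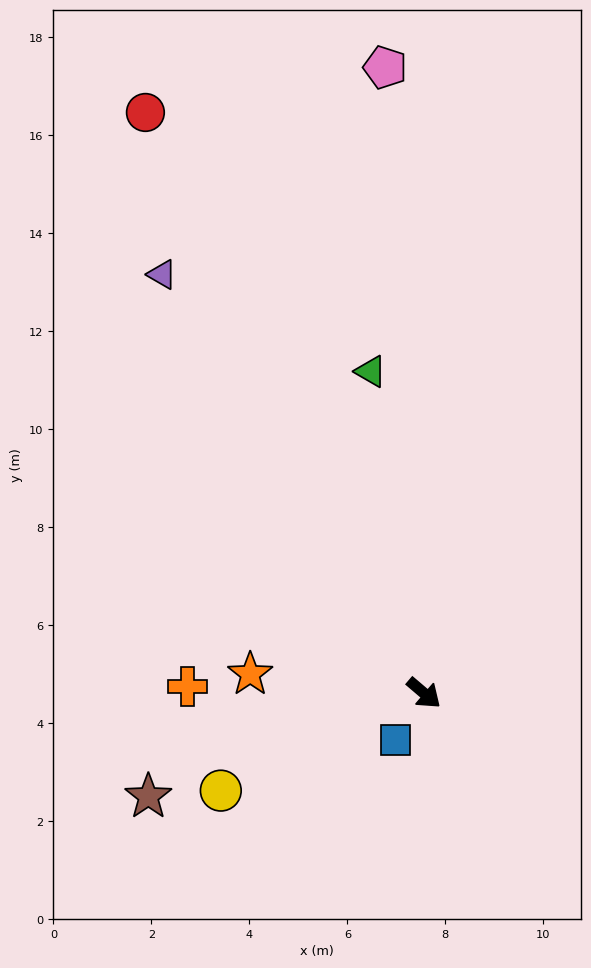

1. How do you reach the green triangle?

turn left 140°, forward 6.7 m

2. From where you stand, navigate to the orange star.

turn right 146°, forward 3.6 m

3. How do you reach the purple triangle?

turn left 162°, forward 10.1 m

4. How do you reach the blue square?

turn right 81°, forward 1.1 m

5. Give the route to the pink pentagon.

turn left 134°, forward 12.8 m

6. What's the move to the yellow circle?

turn right 114°, forward 4.6 m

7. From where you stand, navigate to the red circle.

turn left 156°, forward 13.1 m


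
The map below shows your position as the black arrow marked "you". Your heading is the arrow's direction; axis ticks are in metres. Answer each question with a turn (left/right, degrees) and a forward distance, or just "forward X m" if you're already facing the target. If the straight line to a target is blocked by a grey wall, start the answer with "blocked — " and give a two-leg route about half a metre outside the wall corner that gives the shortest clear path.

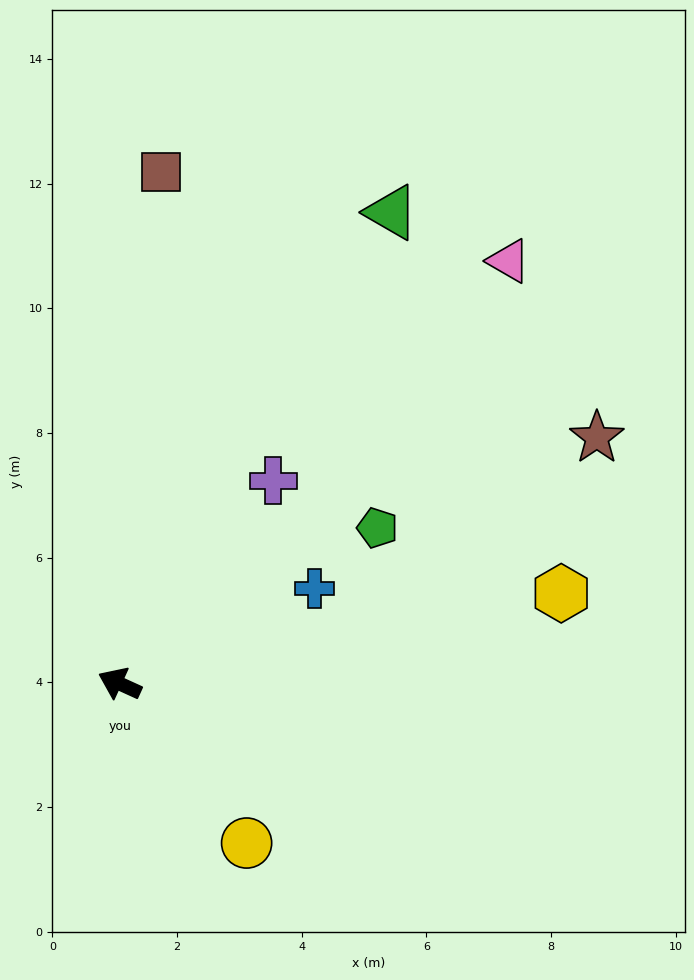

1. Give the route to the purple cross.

turn right 103°, forward 4.1 m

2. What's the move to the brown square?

turn right 70°, forward 8.2 m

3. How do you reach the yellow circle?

turn left 153°, forward 3.3 m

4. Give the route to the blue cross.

turn right 130°, forward 3.5 m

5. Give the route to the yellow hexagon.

turn right 144°, forward 7.2 m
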